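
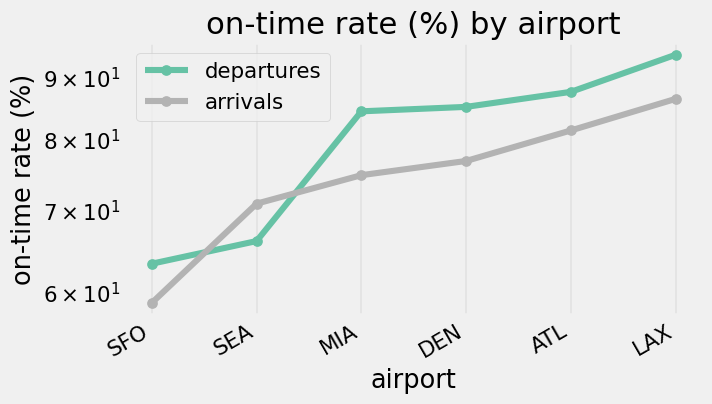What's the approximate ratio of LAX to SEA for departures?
LAX ≈ 95, SEA ≈ 65; 95/65 ≈ 1.46.

≈ 1.46×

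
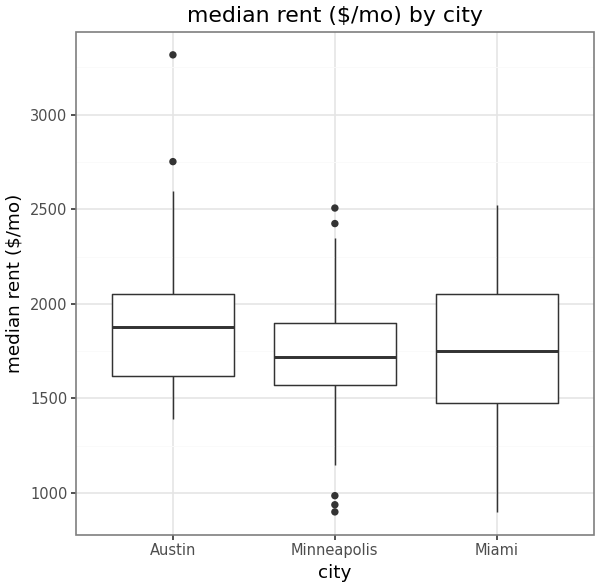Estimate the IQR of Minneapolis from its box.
≈ 325

Q3 ≈ 1900, Q1 ≈ 1575; IQR ≈ 325.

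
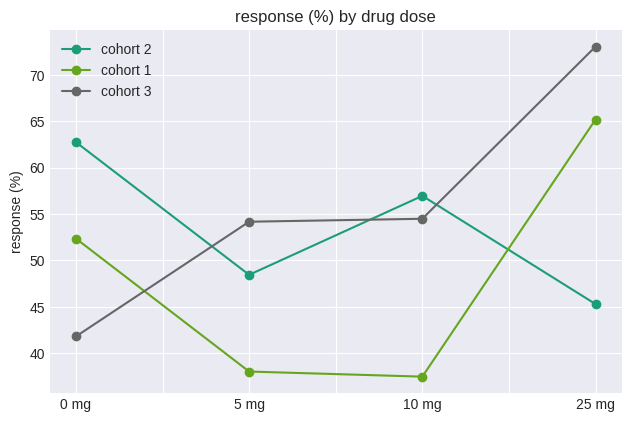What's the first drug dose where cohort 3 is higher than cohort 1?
5 mg

0 mg: cohort 3 ≈ 40 vs cohort 1 ≈ 50 (not yet); 5 mg: cohort 3 ≈ 55 vs cohort 1 ≈ 40 (first crossover).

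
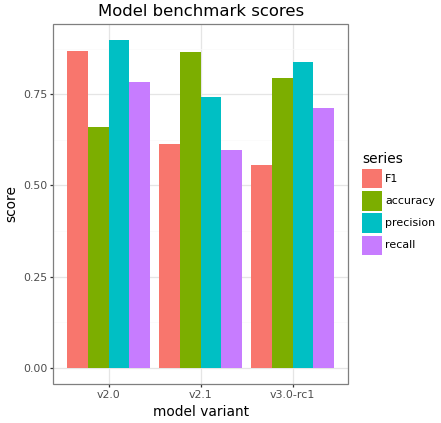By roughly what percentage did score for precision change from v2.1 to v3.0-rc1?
v2.1 ≈ 0.7, v3.0-rc1 ≈ 0.8; (0.8 − 0.7) / 0.7 ≈ +14.3%.

≈ +14.3%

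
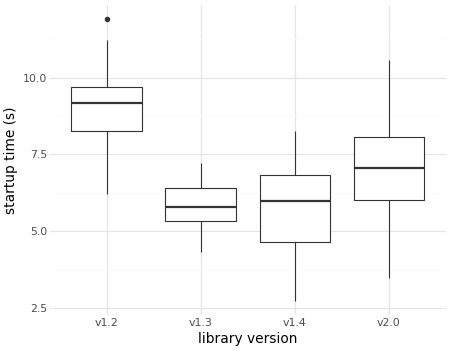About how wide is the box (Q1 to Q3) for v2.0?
Q3 ≈ 8.0, Q1 ≈ 6.0; IQR ≈ 2.0.

≈ 2.0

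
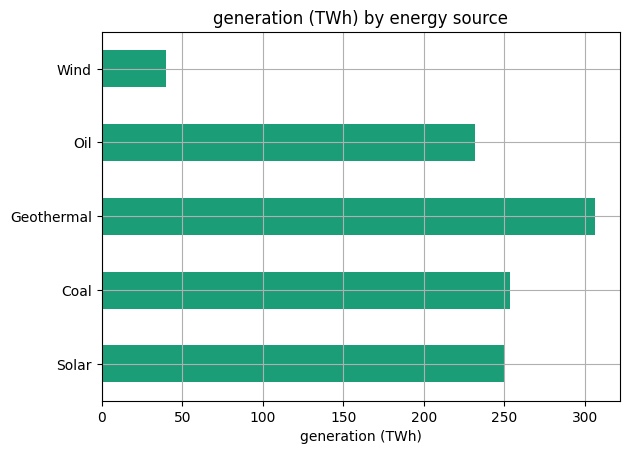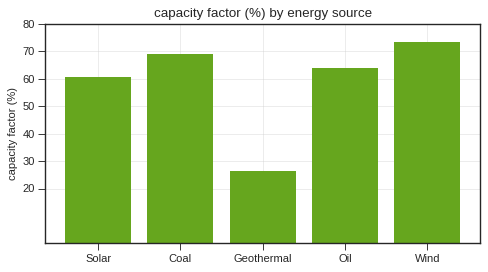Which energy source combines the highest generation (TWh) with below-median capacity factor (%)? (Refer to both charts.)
Geothermal

Chart 2 median capacity factor (%) ≈ 60; below-median energy sources: Solar, Geothermal. Among those, Geothermal has the highest generation (TWh) (≈ 300).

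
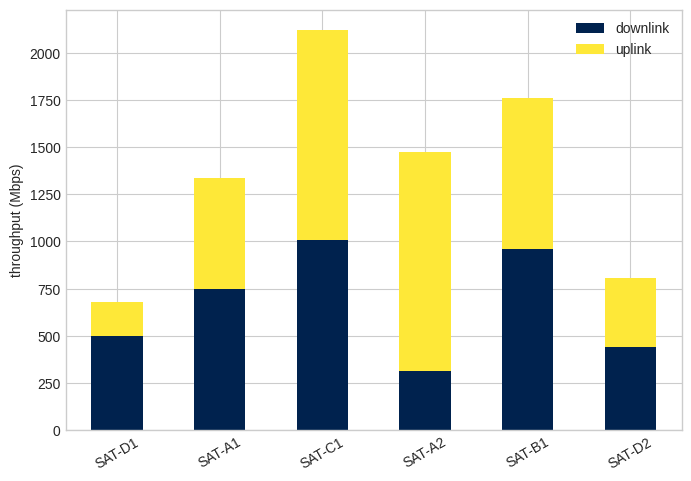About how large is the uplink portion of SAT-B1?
≈ 800

uplink top ≈ 1800, bottom ≈ 1000; segment ≈ 800.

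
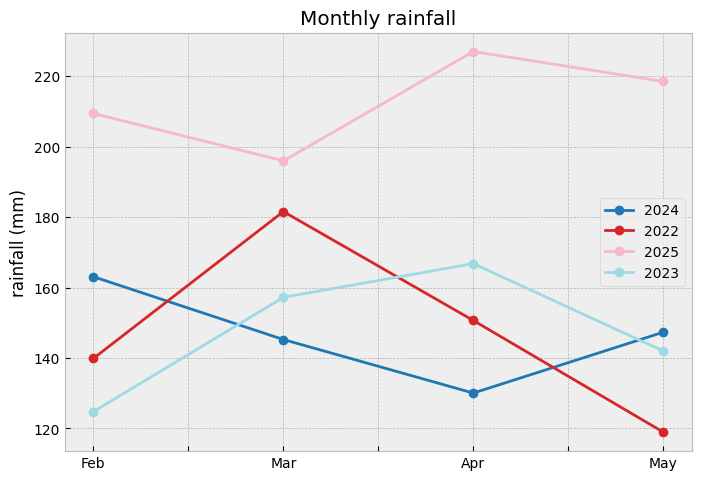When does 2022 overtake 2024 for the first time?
Mar

Feb: 2022 ≈ 140 vs 2024 ≈ 160 (not yet); Mar: 2022 ≈ 180 vs 2024 ≈ 150 (first crossover).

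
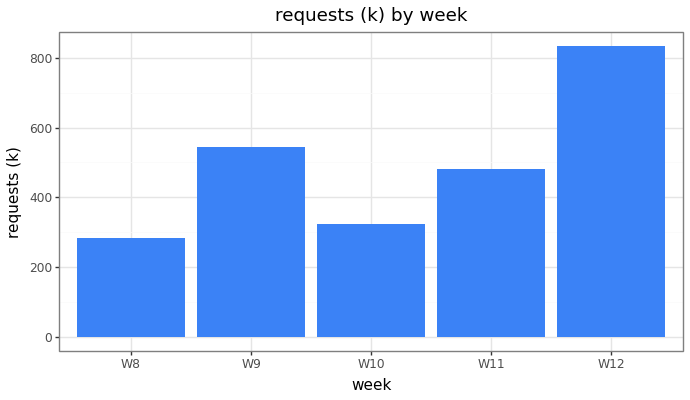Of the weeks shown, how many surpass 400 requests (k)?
Above 400: W9, W11, W12.

3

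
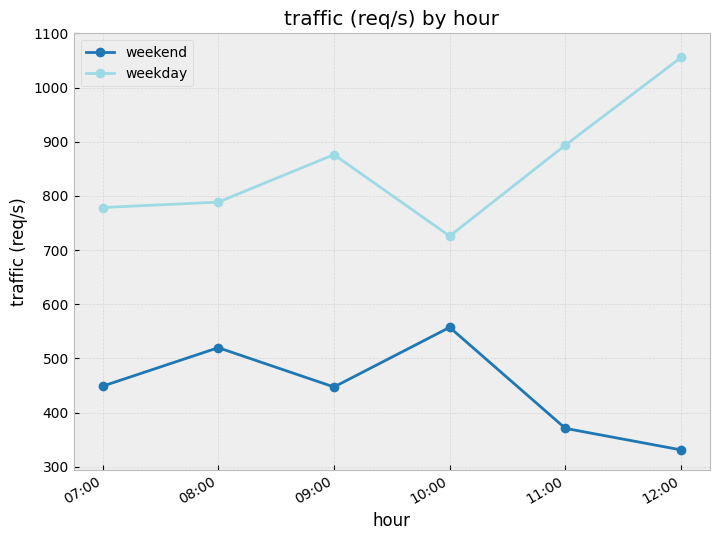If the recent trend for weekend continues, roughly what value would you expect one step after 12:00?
≈ 150

Last three: 600, 400, 300 → slope ≈ -150/step → next ≈ 150.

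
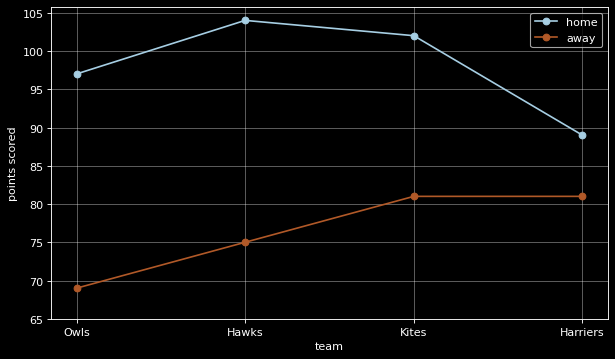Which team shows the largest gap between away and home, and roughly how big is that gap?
Hawks, ≈ 30

Hawks: away ≈ 75, home ≈ 105 → gap ≈ 30. Next-largest (Owls) is only ≈ 25.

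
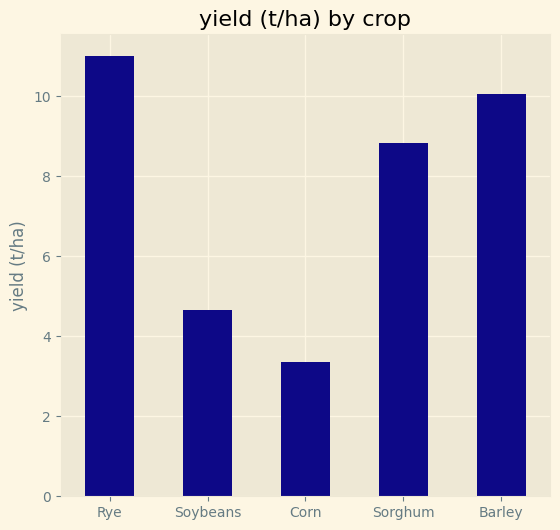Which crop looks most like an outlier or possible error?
Corn

Corn ≈ 3; the rest sit between ≈ 5 and ≈ 11.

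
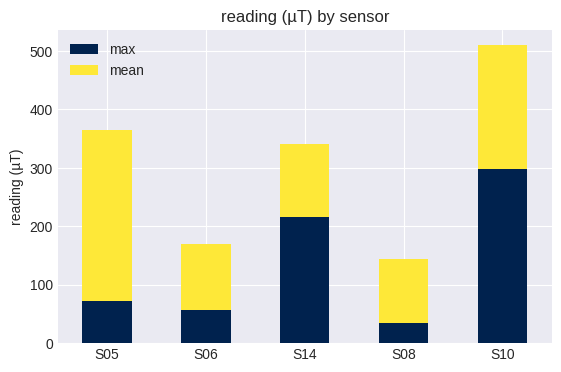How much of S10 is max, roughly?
≈ 300

max top ≈ 300, bottom ≈ 0; segment ≈ 300.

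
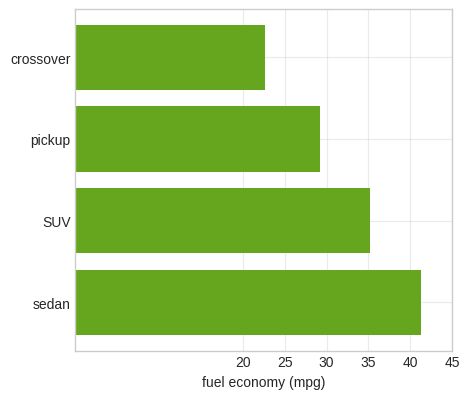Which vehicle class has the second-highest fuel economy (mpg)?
SUV

Top 3: sedan ≈ 40, SUV ≈ 35, pickup ≈ 30.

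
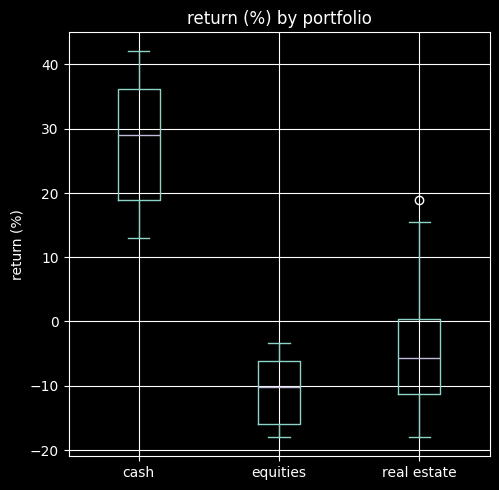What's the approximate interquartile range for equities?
Q3 ≈ -5, Q1 ≈ -15; IQR ≈ 10.

≈ 10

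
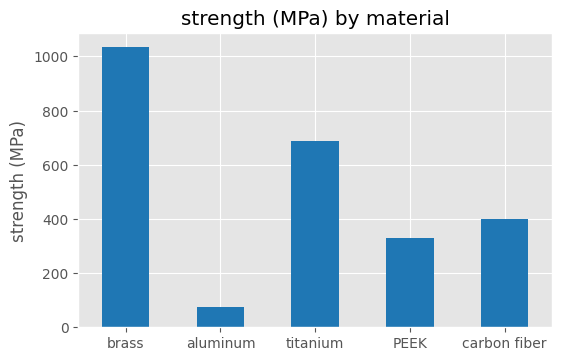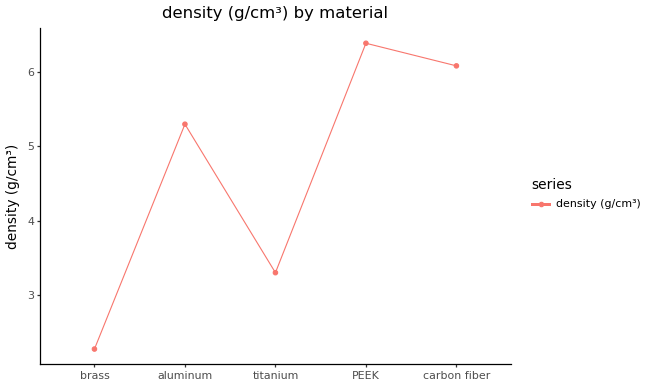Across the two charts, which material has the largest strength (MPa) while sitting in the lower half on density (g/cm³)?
brass

Chart 2 median density (g/cm³) ≈ 5; below-median materials: brass, titanium. Among those, brass has the highest strength (MPa) (≈ 1000).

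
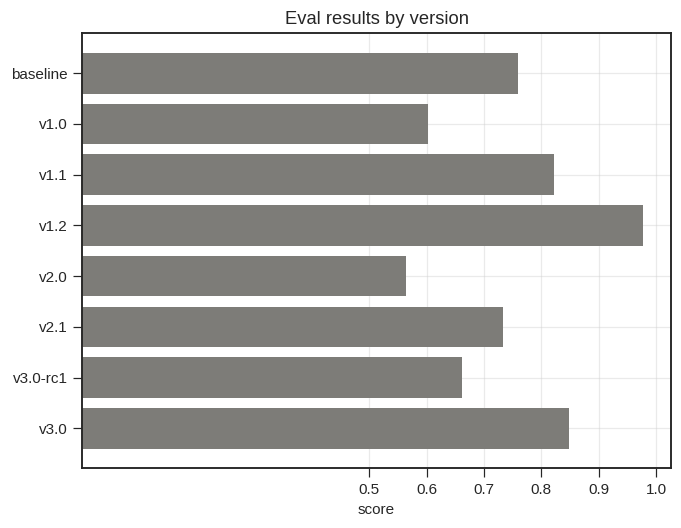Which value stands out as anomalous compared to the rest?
v1.2 ≈ 1.0; the rest sit between ≈ 0.6 and ≈ 0.8.

v1.2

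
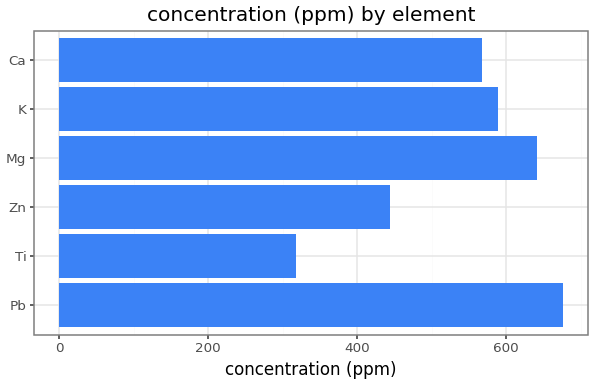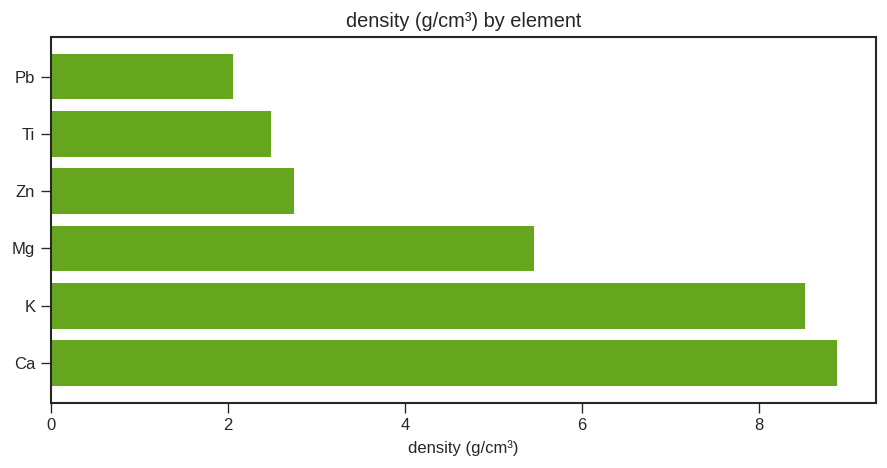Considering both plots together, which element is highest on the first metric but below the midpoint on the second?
Chart 2 median density (g/cm³) ≈ 4; below-median elements: Pb, Ti, Zn. Among those, Pb has the highest concentration (ppm) (≈ 700).

Pb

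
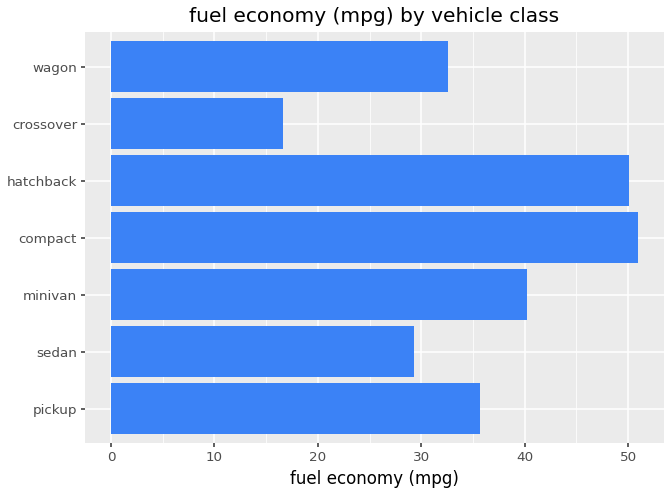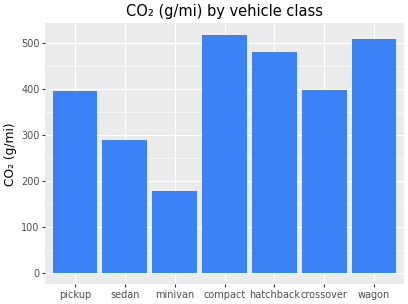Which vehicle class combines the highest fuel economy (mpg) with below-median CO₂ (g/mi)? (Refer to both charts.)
Chart 2 median CO₂ (g/mi) ≈ 400; below-median vehicle classes: pickup, sedan, minivan. Among those, minivan has the highest fuel economy (mpg) (≈ 40).

minivan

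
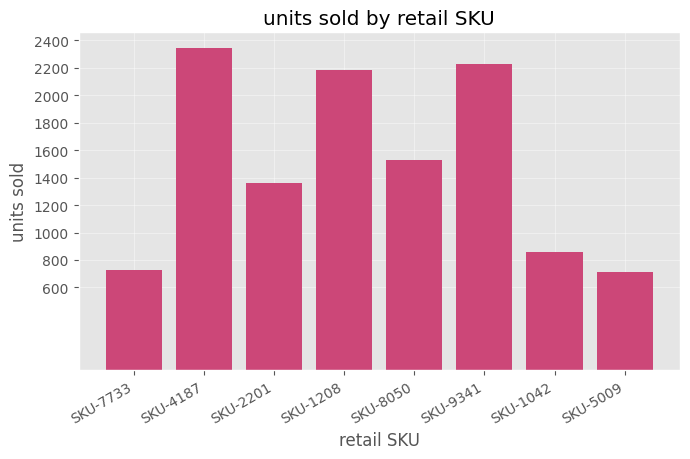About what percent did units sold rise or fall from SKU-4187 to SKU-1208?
≈ -8.3%

SKU-4187 ≈ 2400, SKU-1208 ≈ 2200; (2200 − 2400) / 2400 ≈ -8.3%.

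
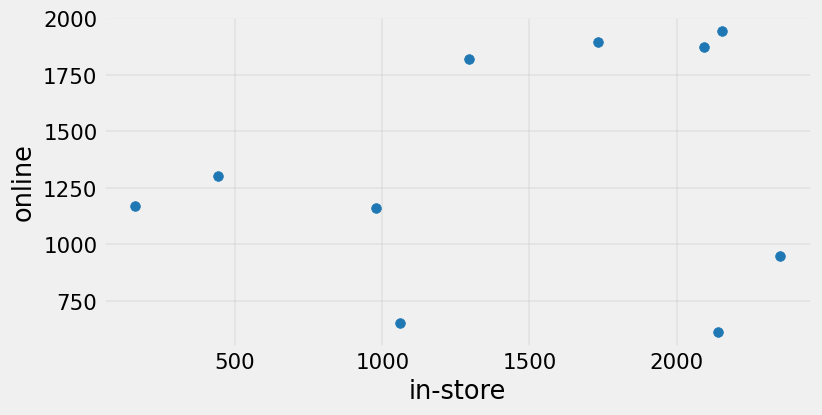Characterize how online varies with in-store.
Points are roughly uncorrelated; weak (|r| ≈ 0.2).

no clear correlation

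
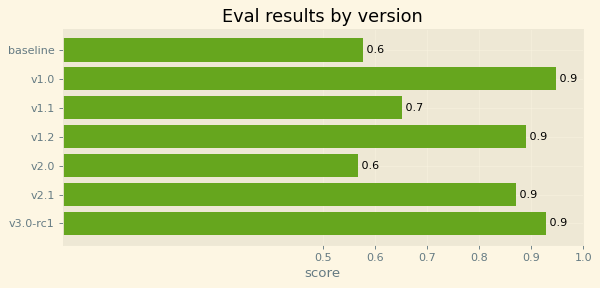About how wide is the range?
≈ 0.3

Max v1.0 ≈ 0.9, min v2.0 ≈ 0.6; range ≈ 0.3.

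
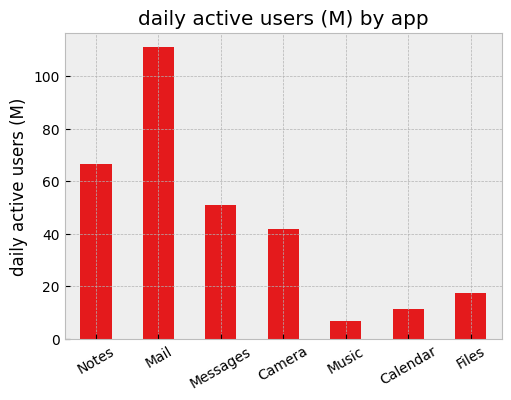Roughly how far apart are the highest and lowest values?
Max Mail ≈ 110, min Music ≈ 10; range ≈ 100.

≈ 100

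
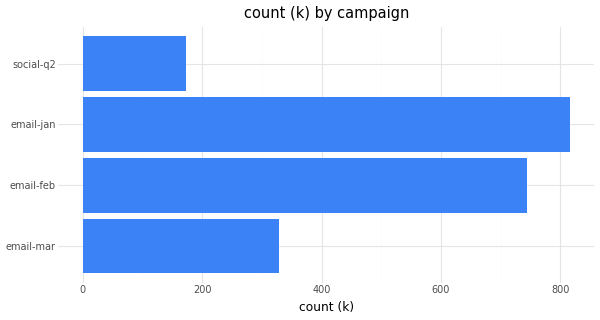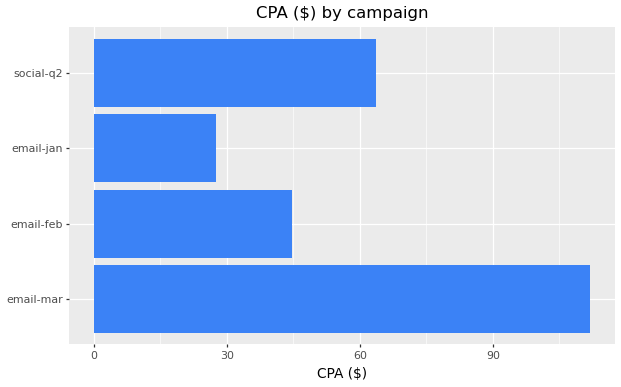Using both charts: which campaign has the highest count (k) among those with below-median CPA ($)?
Chart 2 median CPA ($) ≈ 60; below-median campaigns: email-feb, email-jan. Among those, email-jan has the highest count (k) (≈ 800).

email-jan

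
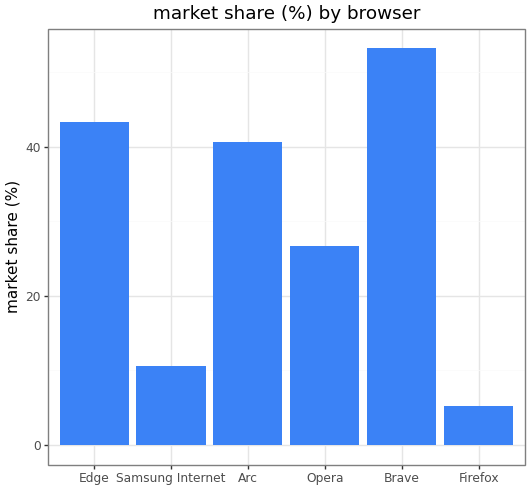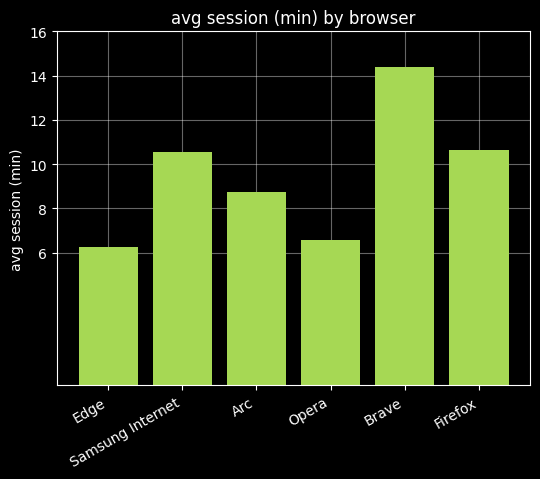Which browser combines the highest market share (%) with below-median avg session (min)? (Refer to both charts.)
Edge

Chart 2 median avg session (min) ≈ 10; below-median browsers: Edge, Arc, Opera. Among those, Edge has the highest market share (%) (≈ 45).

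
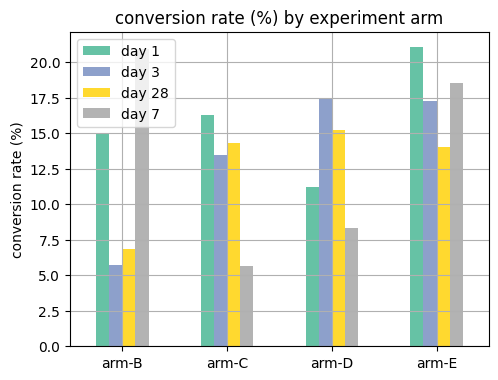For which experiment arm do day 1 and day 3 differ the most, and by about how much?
arm-B: day 1 ≈ 16, day 3 ≈ 6 → gap ≈ 10. Next-largest (arm-D) is only ≈ 6.

arm-B, ≈ 10 %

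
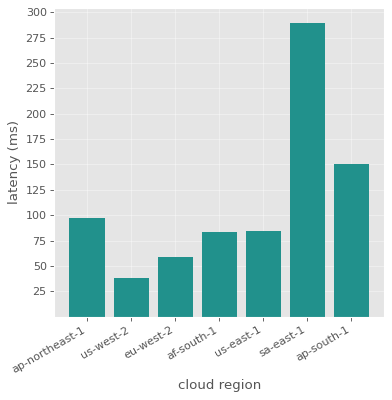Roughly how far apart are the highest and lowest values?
Max sa-east-1 ≈ 300, min us-west-2 ≈ 50; range ≈ 250.

≈ 250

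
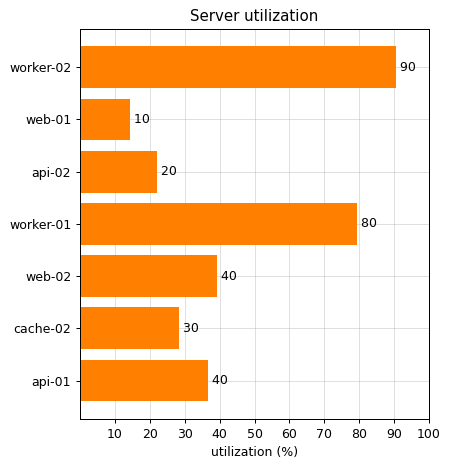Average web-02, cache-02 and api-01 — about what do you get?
≈ 37

(40 + 30 + 40) / 3 ≈ 37.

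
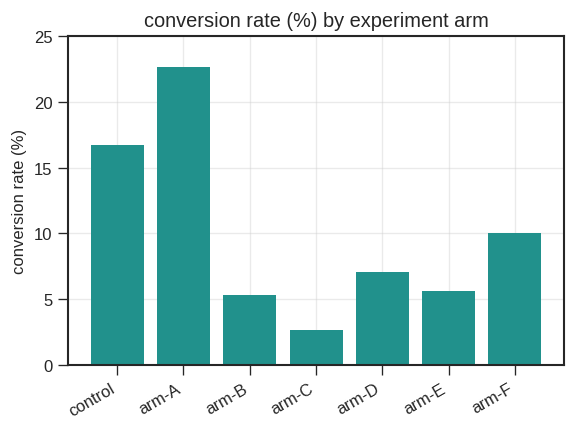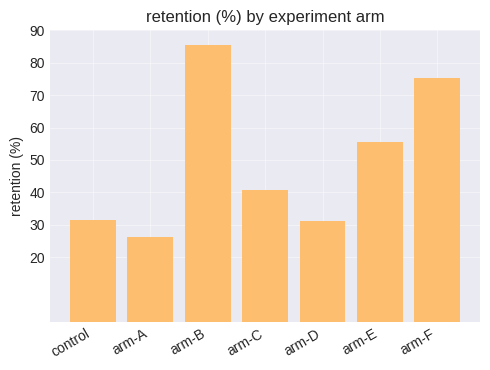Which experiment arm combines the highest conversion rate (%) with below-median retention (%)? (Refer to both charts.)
Chart 2 median retention (%) ≈ 40; below-median experiment arms: control, arm-A, arm-D. Among those, arm-A has the highest conversion rate (%) (≈ 25).

arm-A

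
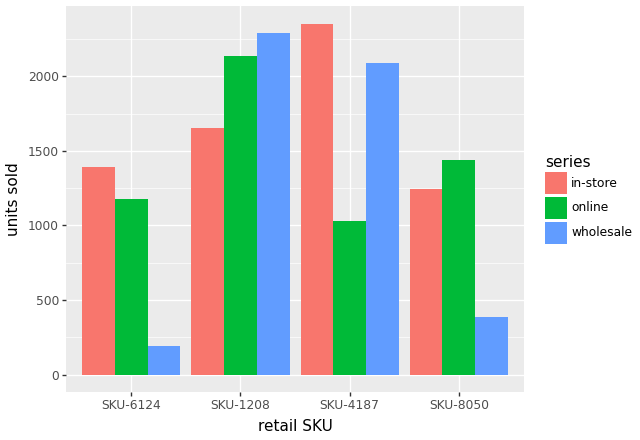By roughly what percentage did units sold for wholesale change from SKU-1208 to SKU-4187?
≈ -9.1%

SKU-1208 ≈ 2200, SKU-4187 ≈ 2000; (2000 − 2200) / 2200 ≈ -9.1%.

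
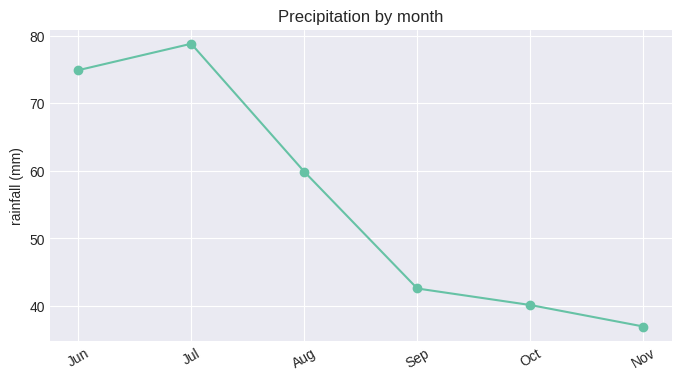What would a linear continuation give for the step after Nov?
≈ 30

Last three: 45, 40, 35 → slope ≈ -5/step → next ≈ 30.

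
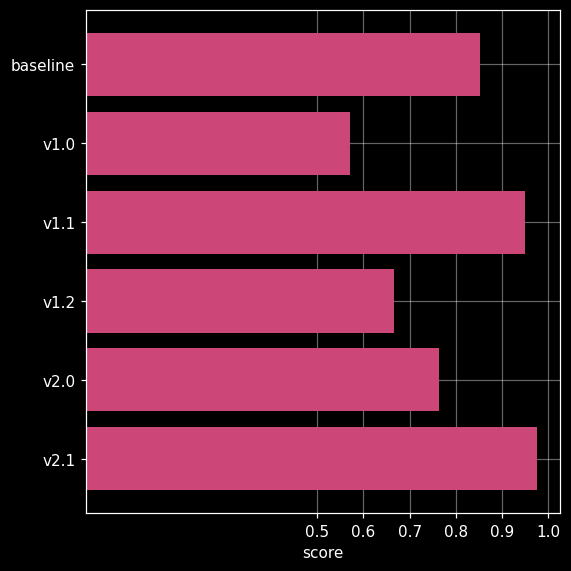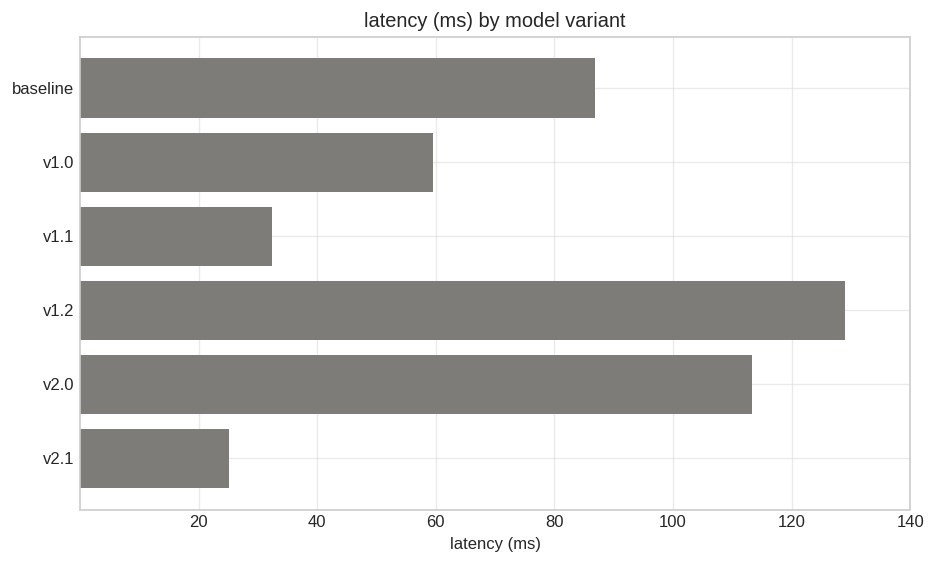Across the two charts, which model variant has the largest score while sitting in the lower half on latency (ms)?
v2.1

Chart 2 median latency (ms) ≈ 80; below-median model variants: v1.0, v1.1, v2.1. Among those, v2.1 has the highest score (≈ 1).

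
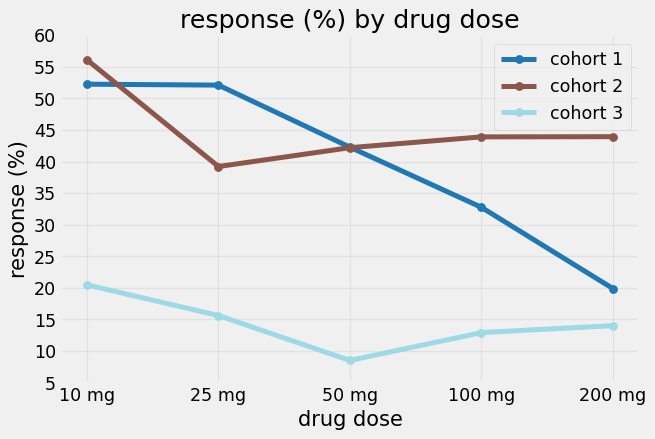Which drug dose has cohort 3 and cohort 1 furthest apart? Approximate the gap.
25 mg, ≈ 35 %

25 mg: cohort 3 ≈ 15, cohort 1 ≈ 50 → gap ≈ 35. Next-largest (50 mg) is only ≈ 30.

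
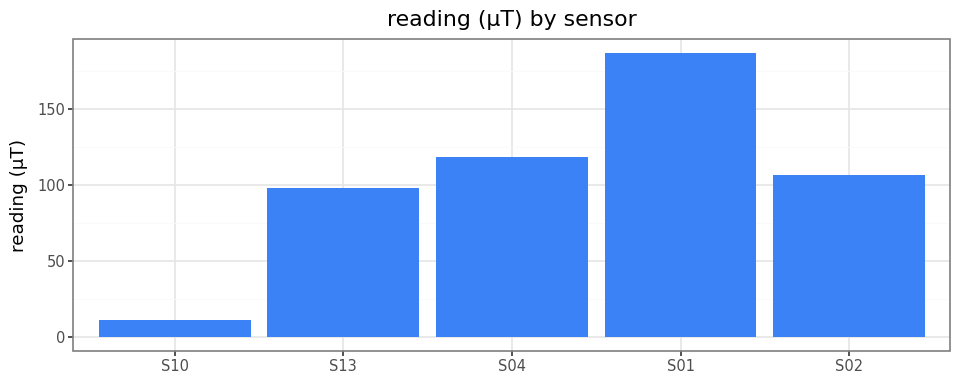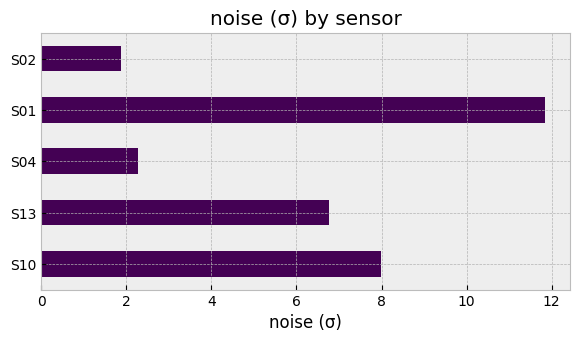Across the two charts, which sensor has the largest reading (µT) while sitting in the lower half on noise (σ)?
S04

Chart 2 median noise (σ) ≈ 6; below-median sensors: S04, S02. Among those, S04 has the highest reading (µT) (≈ 120).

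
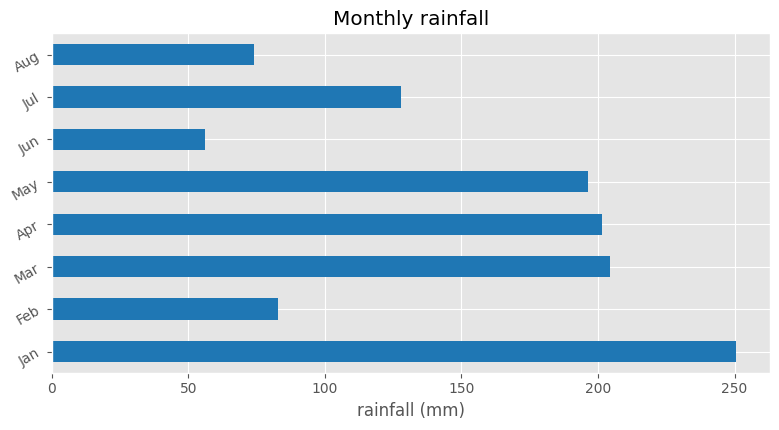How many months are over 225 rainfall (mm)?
1

Above 225: Jan.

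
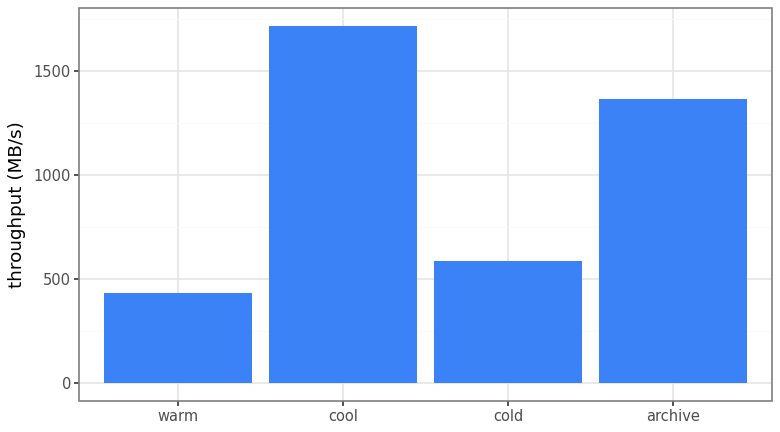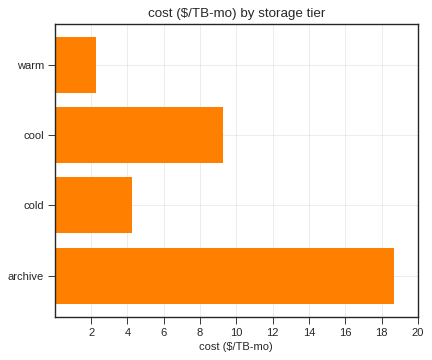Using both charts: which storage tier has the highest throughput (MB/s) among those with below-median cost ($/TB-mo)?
Chart 2 median cost ($/TB-mo) ≈ 6; below-median storage tiers: warm, cold. Among those, cold has the highest throughput (MB/s) (≈ 600).

cold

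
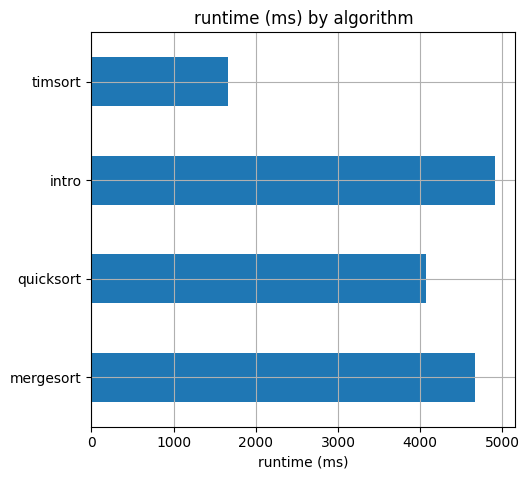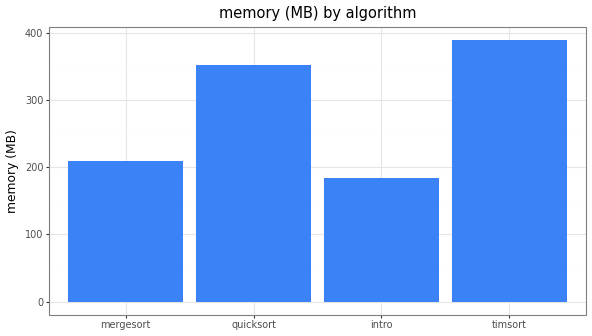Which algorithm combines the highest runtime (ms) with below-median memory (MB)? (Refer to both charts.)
intro

Chart 2 median memory (MB) ≈ 300; below-median algorithms: mergesort, intro. Among those, intro has the highest runtime (ms) (≈ 5000).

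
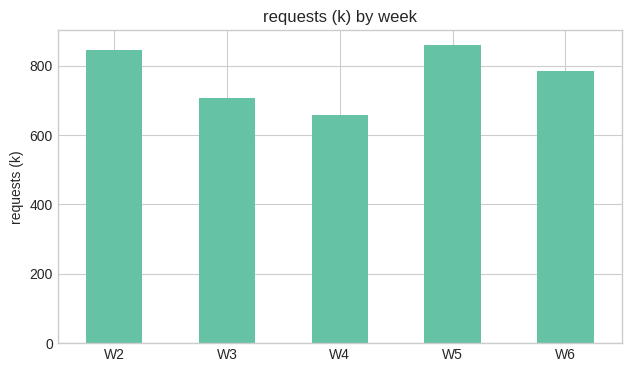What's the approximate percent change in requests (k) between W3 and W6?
≈ +14.3%

W3 ≈ 700, W6 ≈ 800; (800 − 700) / 700 ≈ +14.3%.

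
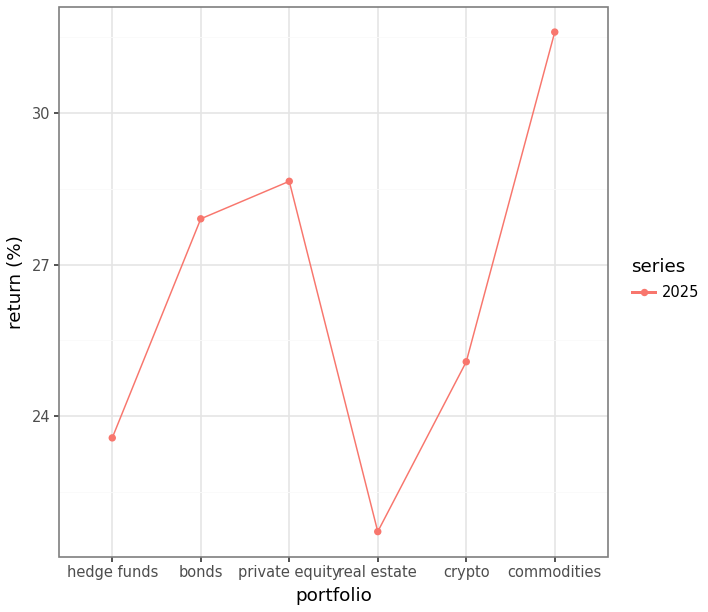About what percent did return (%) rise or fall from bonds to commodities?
bonds ≈ 28, commodities ≈ 32; (32 − 28) / 28 ≈ +14.3%.

≈ +14.3%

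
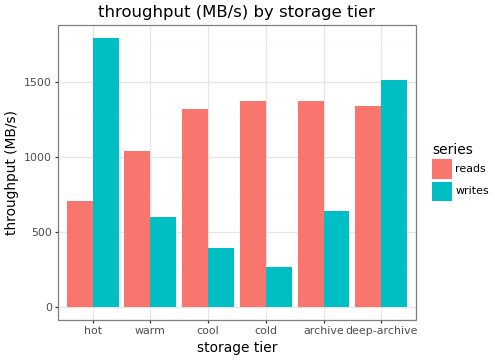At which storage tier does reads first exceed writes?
warm

hot: reads ≈ 800 vs writes ≈ 1800 (not yet); warm: reads ≈ 1000 vs writes ≈ 600 (first crossover).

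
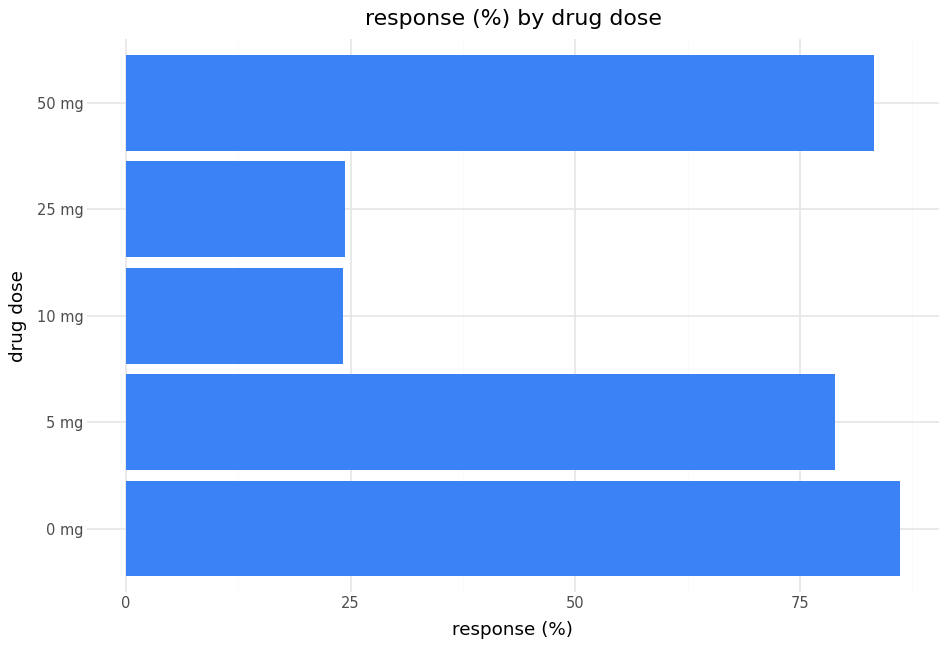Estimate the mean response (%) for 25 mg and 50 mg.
≈ 50

(20 + 80) / 2 ≈ 50.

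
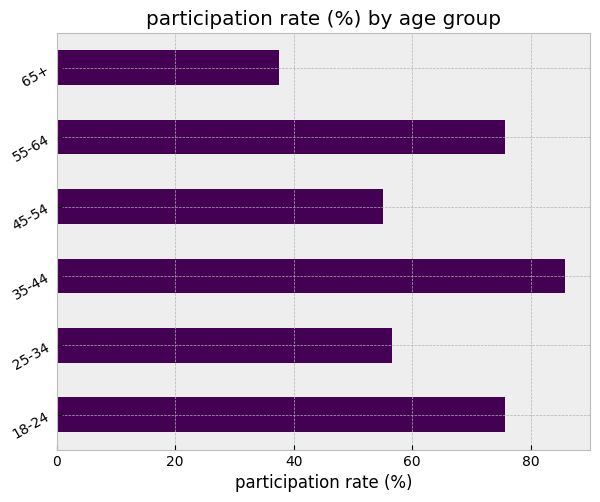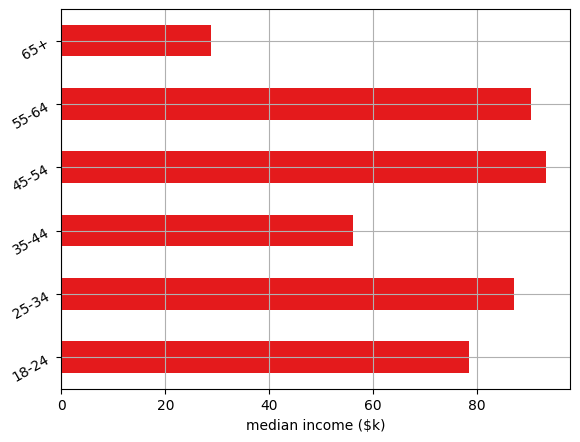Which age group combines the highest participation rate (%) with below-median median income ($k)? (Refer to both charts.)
Chart 2 median median income ($k) ≈ 80; below-median age groups: 18-24, 35-44, 65+. Among those, 35-44 has the highest participation rate (%) (≈ 90).

35-44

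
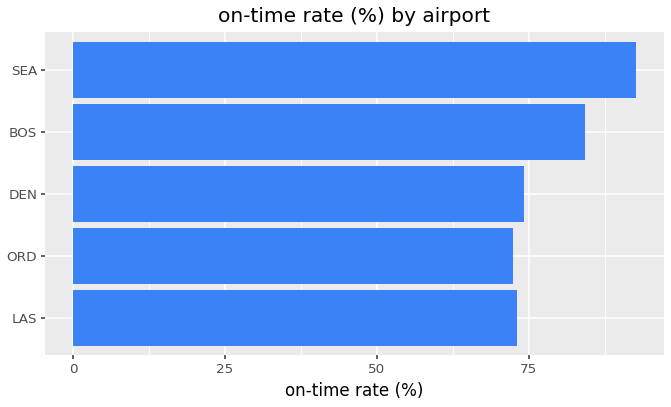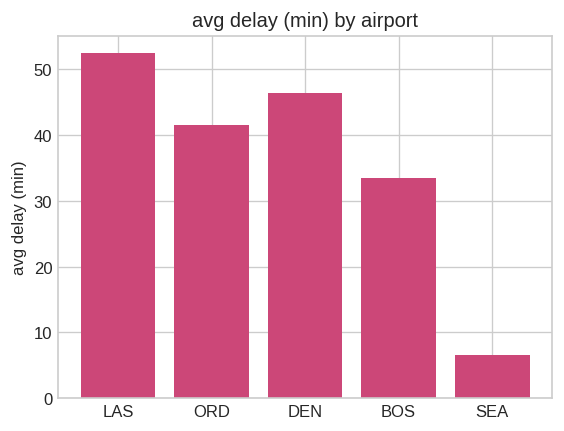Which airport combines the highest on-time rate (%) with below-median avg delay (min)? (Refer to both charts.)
Chart 2 median avg delay (min) ≈ 40; below-median airports: BOS, SEA. Among those, SEA has the highest on-time rate (%) (≈ 90).

SEA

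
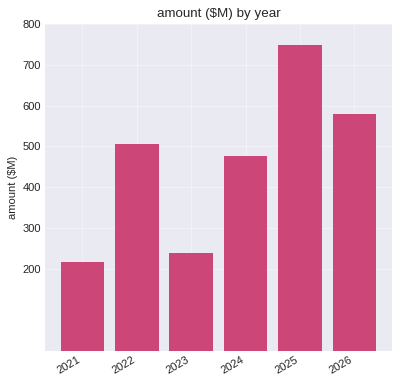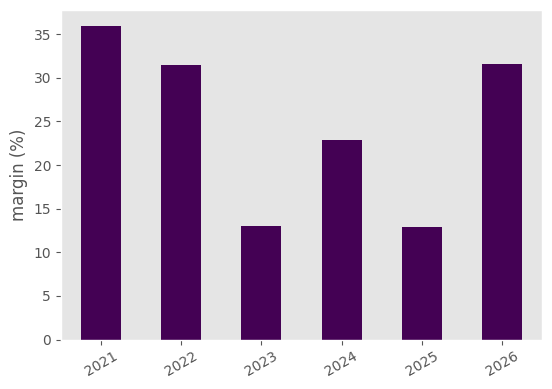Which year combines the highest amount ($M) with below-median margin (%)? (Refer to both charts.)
Chart 2 median margin (%) ≈ 25; below-median years: 2023, 2024, 2025. Among those, 2025 has the highest amount ($M) (≈ 700).

2025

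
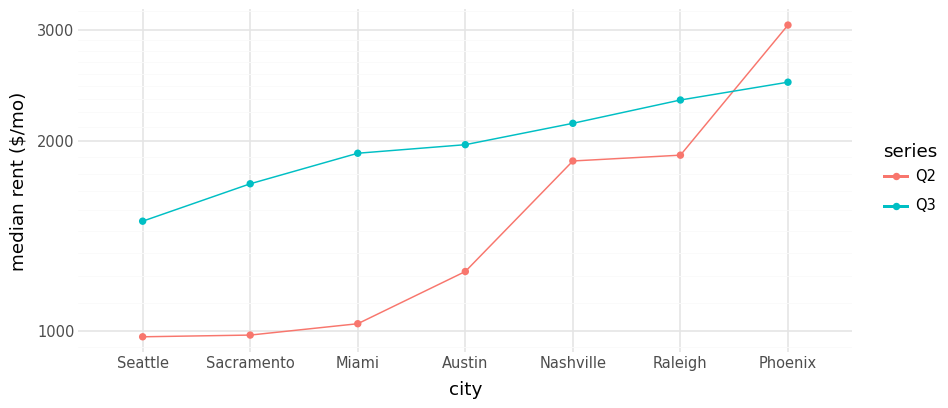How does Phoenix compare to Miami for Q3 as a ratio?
≈ 1.2×

Phoenix ≈ 2400, Miami ≈ 2000; 2400/2000 ≈ 1.2.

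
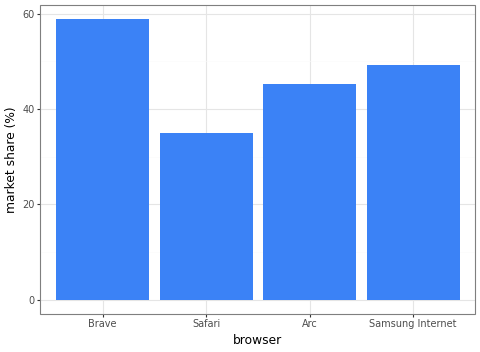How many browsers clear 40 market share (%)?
3

Above 40: Brave, Arc, Samsung Internet.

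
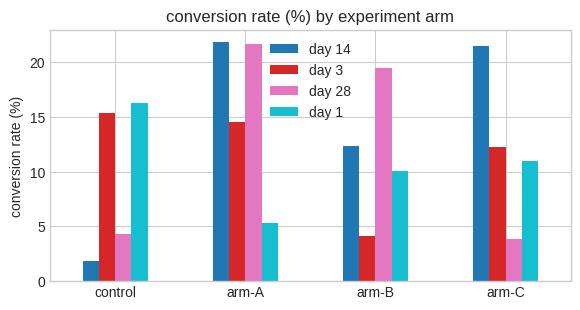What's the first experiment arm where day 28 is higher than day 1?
control: day 28 ≈ 4 vs day 1 ≈ 16 (not yet); arm-A: day 28 ≈ 22 vs day 1 ≈ 6 (first crossover).

arm-A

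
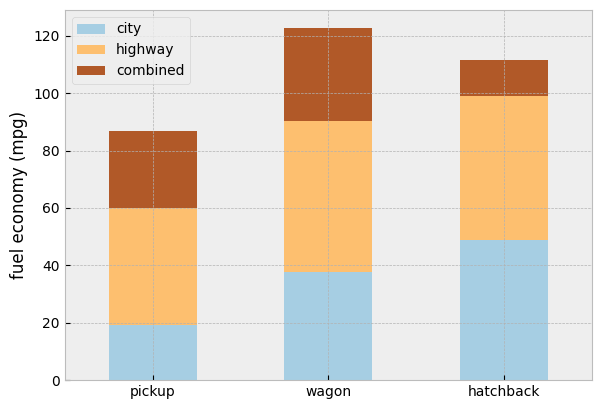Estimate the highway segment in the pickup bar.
≈ 40

highway top ≈ 60, bottom ≈ 20; segment ≈ 40.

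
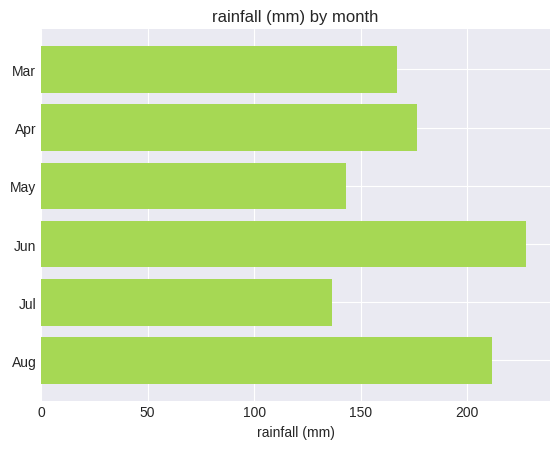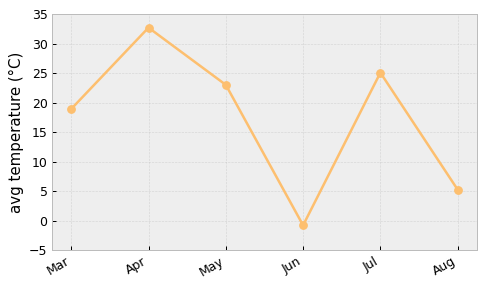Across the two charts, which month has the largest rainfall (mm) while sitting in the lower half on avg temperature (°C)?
Chart 2 median avg temperature (°C) ≈ 20; below-median months: Mar, Jun, Aug. Among those, Jun has the highest rainfall (mm) (≈ 225).

Jun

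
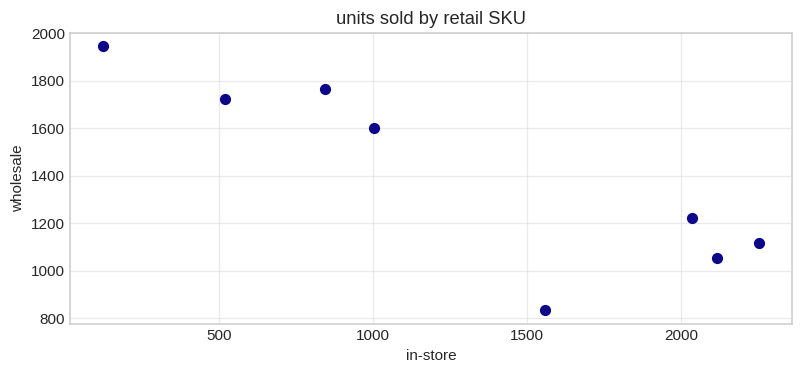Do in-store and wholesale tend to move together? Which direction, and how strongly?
Points are negatively correlated; strong (|r| ≈ 0.9).

negative, strong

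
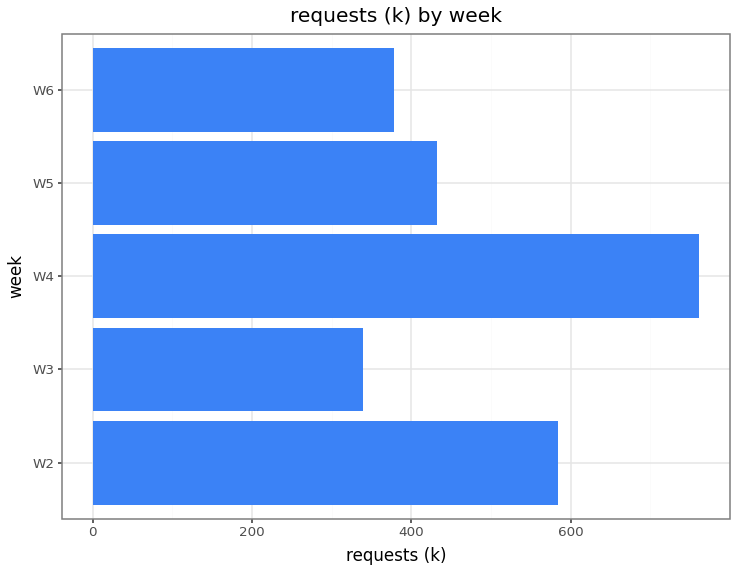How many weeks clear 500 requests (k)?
2

Above 500: W2, W4.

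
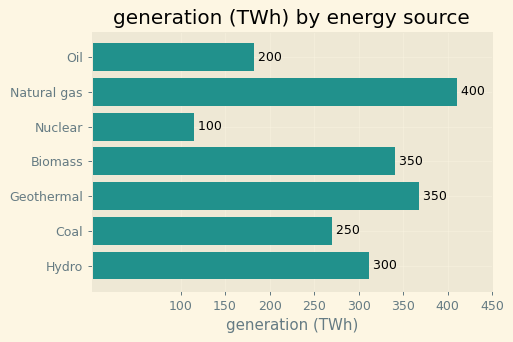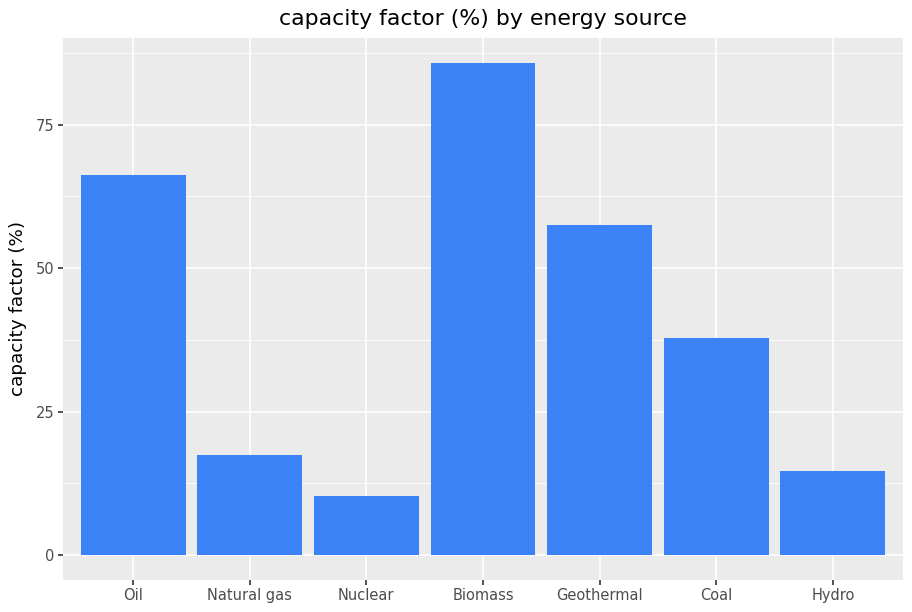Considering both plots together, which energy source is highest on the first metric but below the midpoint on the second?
Chart 2 median capacity factor (%) ≈ 40; below-median energy sources: Natural gas, Nuclear, Hydro. Among those, Natural gas has the highest generation (TWh) (≈ 400).

Natural gas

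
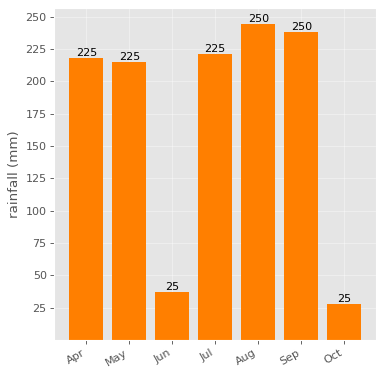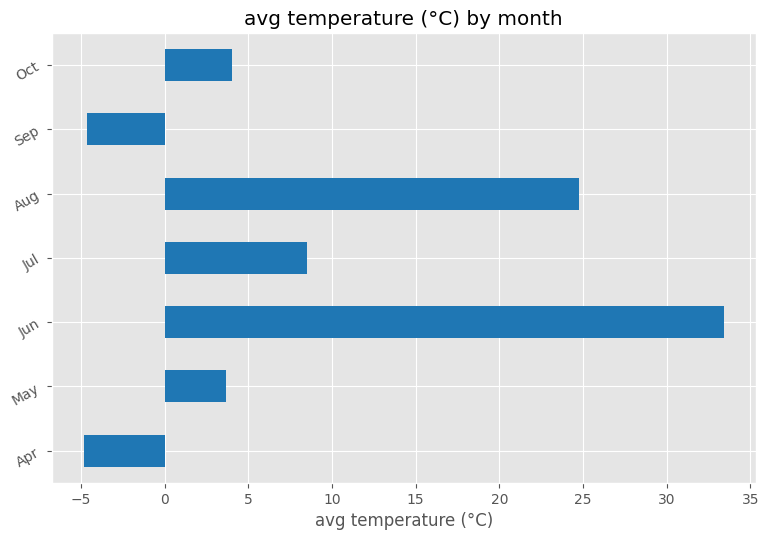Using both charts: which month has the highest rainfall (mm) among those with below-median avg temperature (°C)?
Sep

Chart 2 median avg temperature (°C) ≈ 5; below-median months: Apr, May, Sep. Among those, Sep has the highest rainfall (mm) (≈ 250).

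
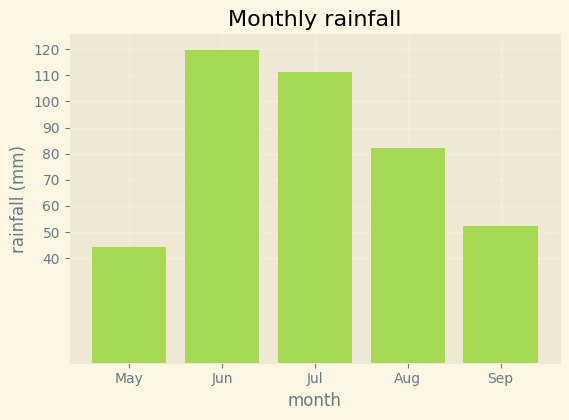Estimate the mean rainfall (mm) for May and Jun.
(40 + 120) / 2 ≈ 80.

≈ 80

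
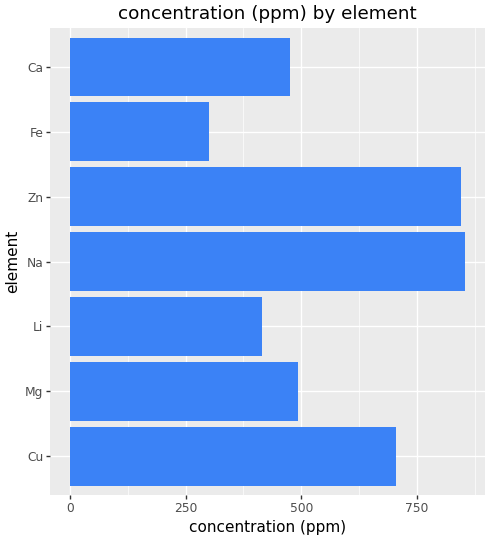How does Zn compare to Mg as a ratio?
≈ 1.6×

Zn ≈ 800, Mg ≈ 500; 800/500 ≈ 1.6.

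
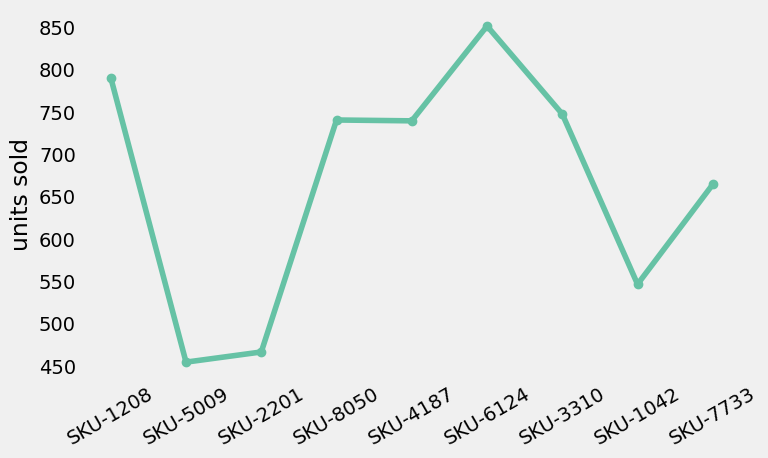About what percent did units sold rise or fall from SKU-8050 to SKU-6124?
≈ +13.3%

SKU-8050 ≈ 750, SKU-6124 ≈ 850; (850 − 750) / 750 ≈ +13.3%.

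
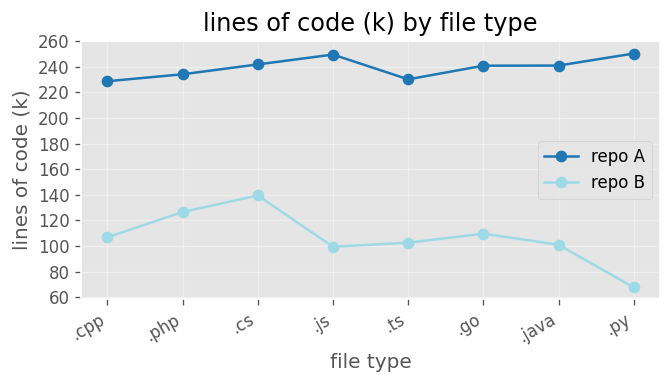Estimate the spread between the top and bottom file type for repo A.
≈ 40

Max .py ≈ 260, min .cpp ≈ 220; range ≈ 40.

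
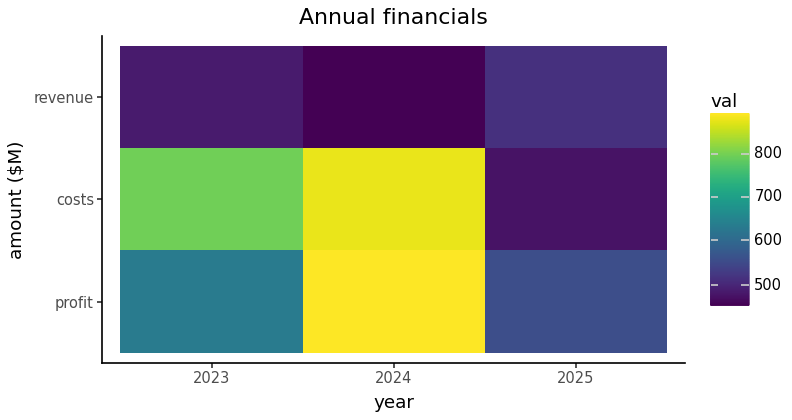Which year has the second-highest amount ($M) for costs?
Top 3 for costs: 2024 ≈ 900, 2023 ≈ 800, 2025 ≈ 450.

2023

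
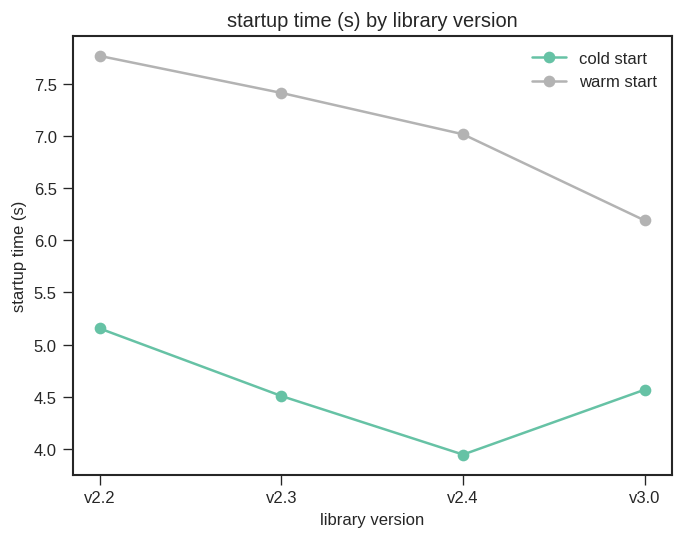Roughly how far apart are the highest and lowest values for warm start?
Max v2.2 ≈ 8.0, min v3.0 ≈ 6.0; range ≈ 2.0.

≈ 2.0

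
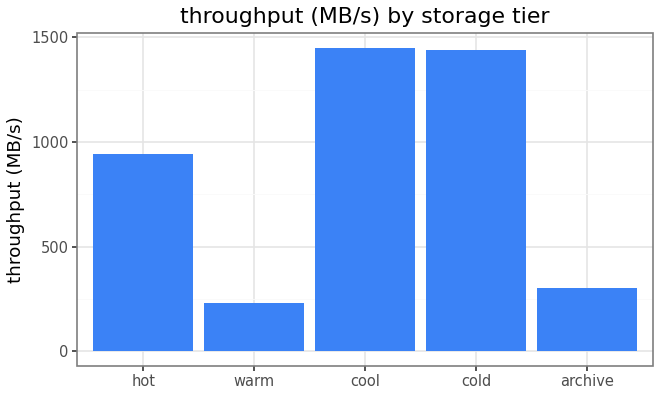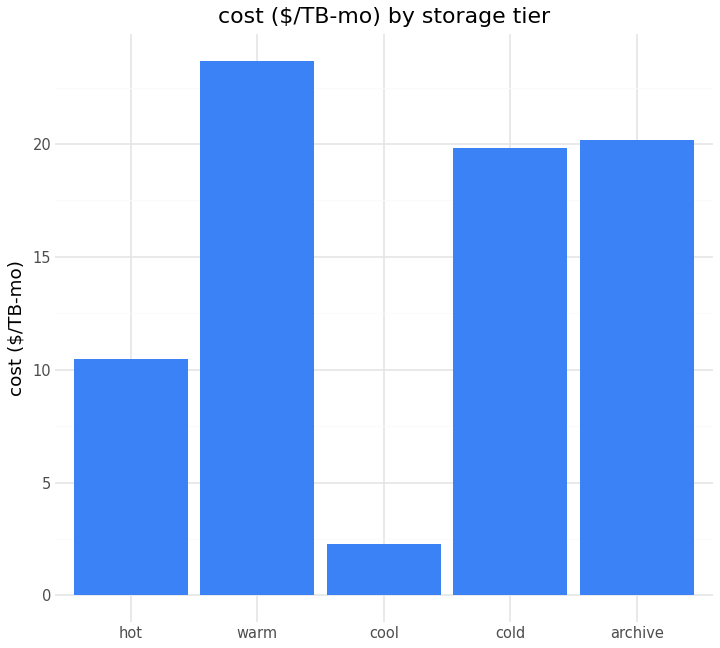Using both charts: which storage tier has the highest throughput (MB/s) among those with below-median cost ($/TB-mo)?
Chart 2 median cost ($/TB-mo) ≈ 20; below-median storage tiers: hot, cool. Among those, cool has the highest throughput (MB/s) (≈ 1400).

cool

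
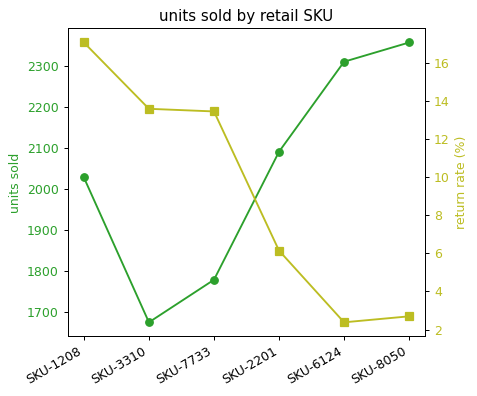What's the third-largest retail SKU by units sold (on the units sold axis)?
SKU-2201

Top 4 (on the units sold axis): SKU-8050 ≈ 2400, SKU-6124 ≈ 2300, SKU-2201 ≈ 2100, SKU-1208 ≈ 2000.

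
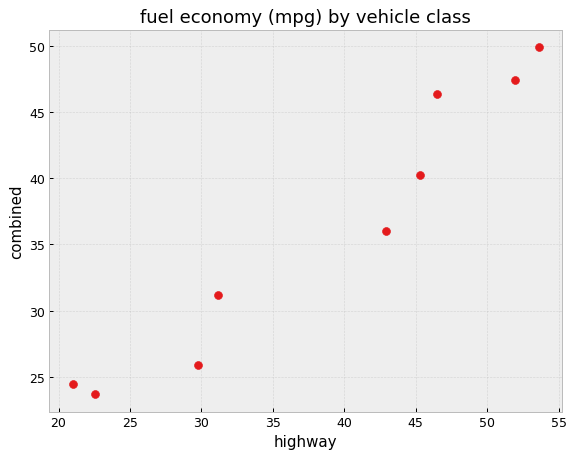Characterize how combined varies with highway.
Points are positively correlated; strong (|r| ≈ 1.0).

positive, strong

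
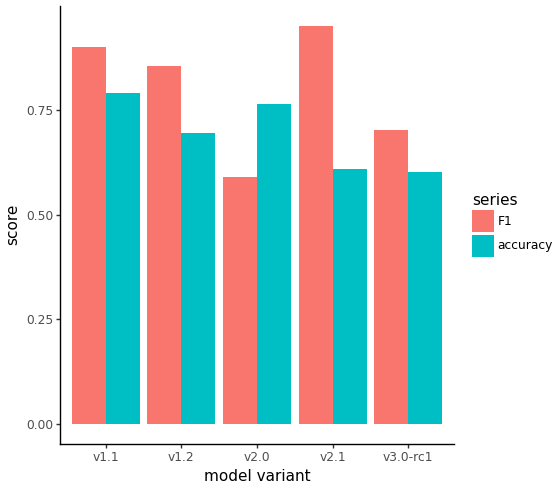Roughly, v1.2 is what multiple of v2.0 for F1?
≈ 1.5×

v1.2 ≈ 0.9, v2.0 ≈ 0.6; 0.9/0.6 ≈ 1.5.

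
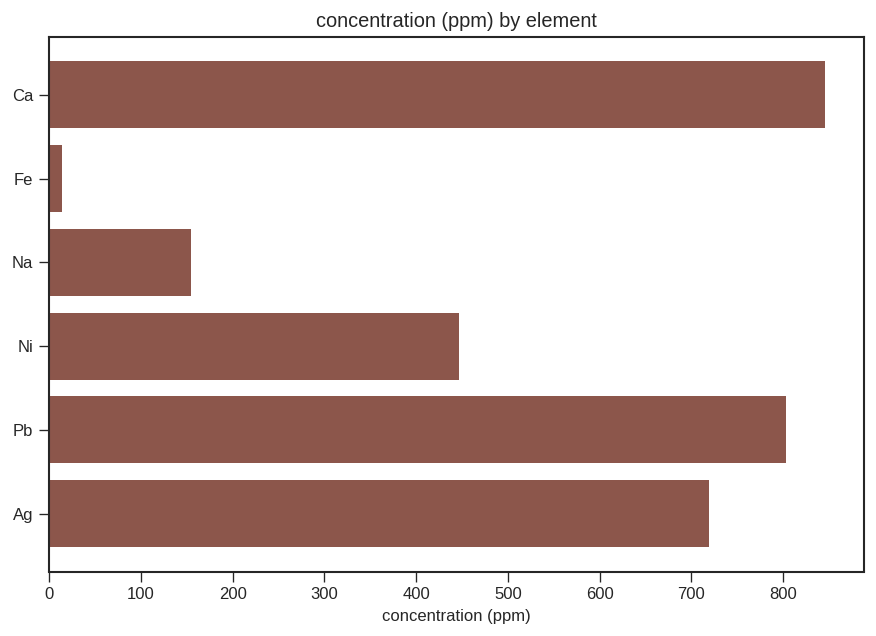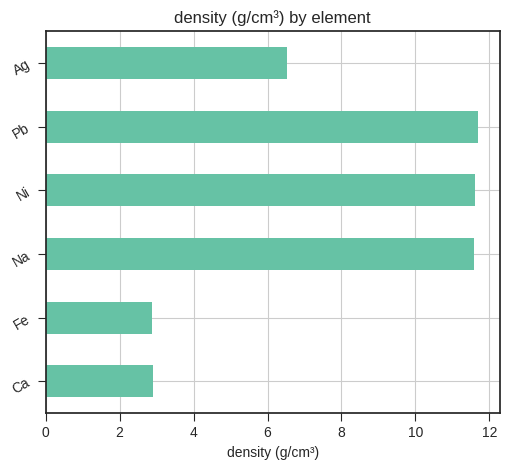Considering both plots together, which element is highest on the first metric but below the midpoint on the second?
Ca

Chart 2 median density (g/cm³) ≈ 10; below-median elements: Ca, Fe, Ag. Among those, Ca has the highest concentration (ppm) (≈ 800).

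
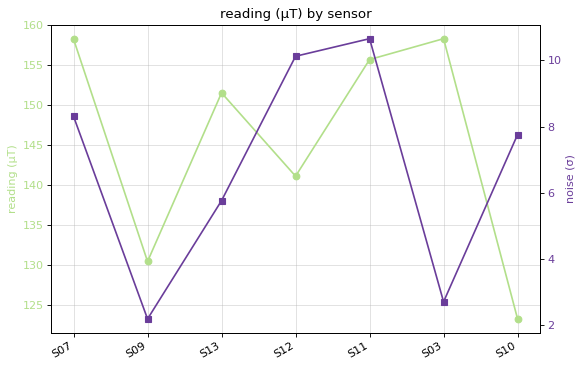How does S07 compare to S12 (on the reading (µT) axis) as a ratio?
≈ 1.14×

S07 ≈ 160, S12 ≈ 140; 160/140 ≈ 1.14.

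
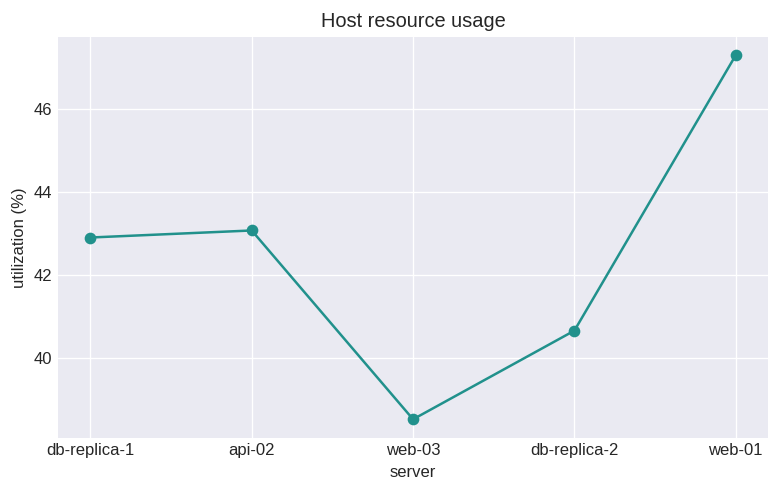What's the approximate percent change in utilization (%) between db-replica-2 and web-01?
db-replica-2 ≈ 41, web-01 ≈ 47; (47 − 41) / 41 ≈ +14.6%.

≈ +14.6%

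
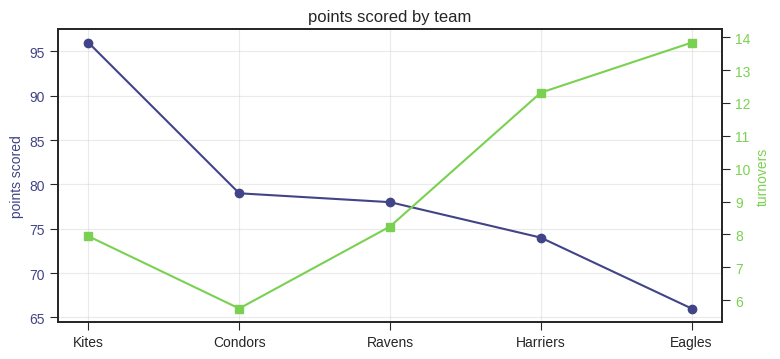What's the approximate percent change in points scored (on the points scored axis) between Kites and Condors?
Kites ≈ 95, Condors ≈ 80; (80 − 95) / 95 ≈ -15.8%.

≈ -15.8%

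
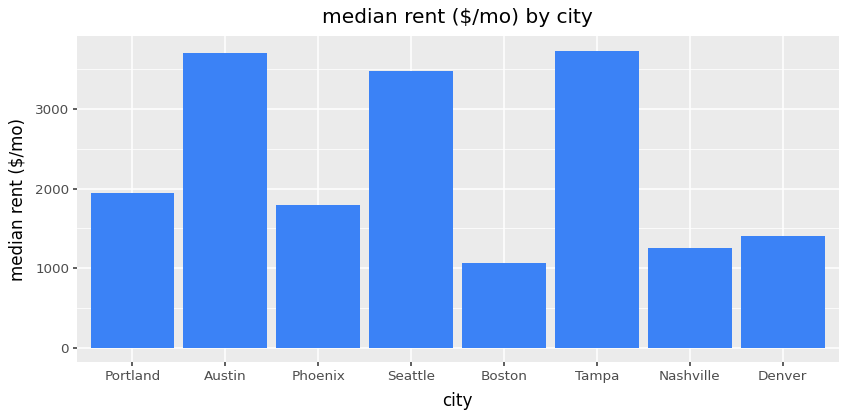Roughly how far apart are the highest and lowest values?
Max Tampa ≈ 3500, min Boston ≈ 1000; range ≈ 2500.

≈ 2500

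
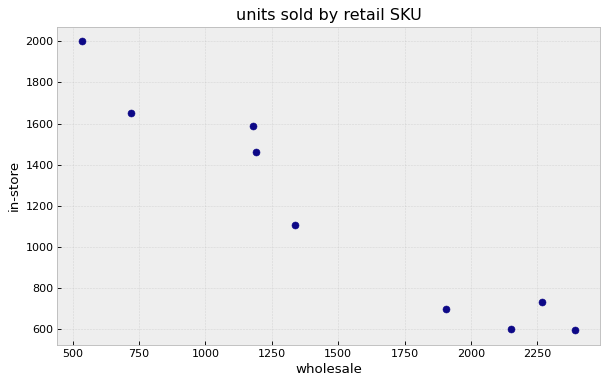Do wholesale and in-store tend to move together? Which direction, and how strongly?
negative, strong

Points are negatively correlated; strong (|r| ≈ 1.0).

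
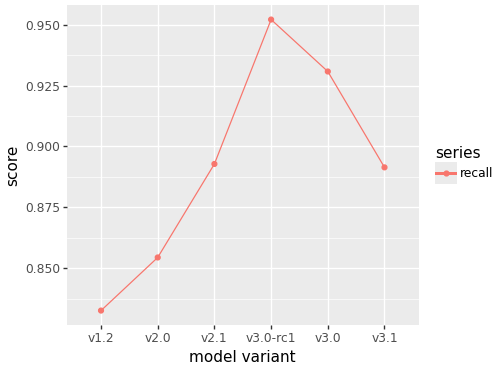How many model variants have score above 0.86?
Above 0.86: v2.1, v3.0-rc1, v3.0, v3.1.

4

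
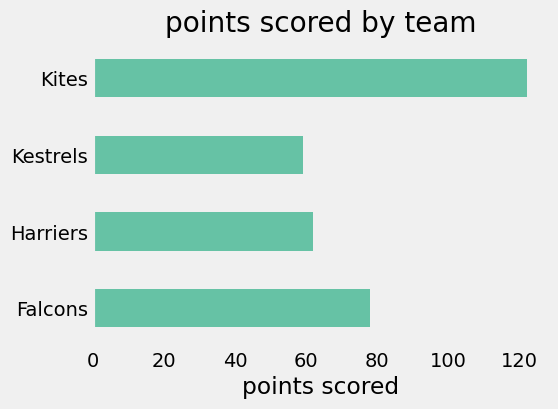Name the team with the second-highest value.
Falcons

Top 3: Kites ≈ 120, Falcons ≈ 80, Harriers ≈ 60.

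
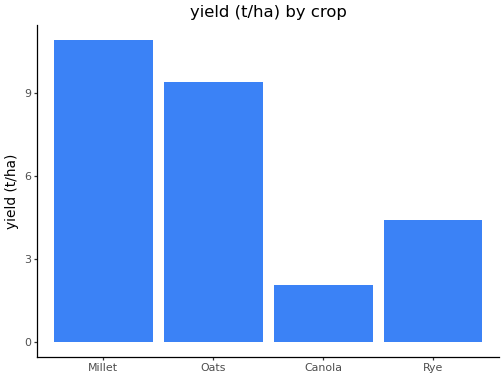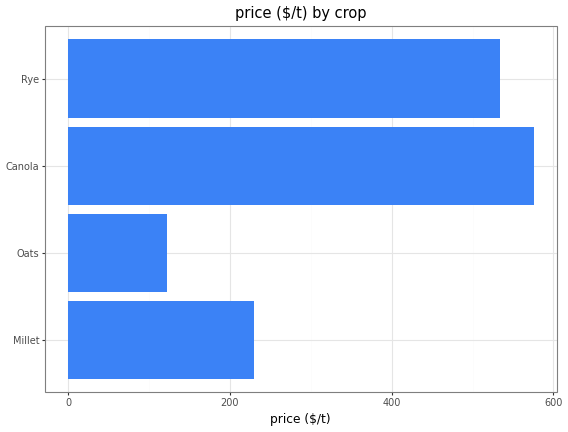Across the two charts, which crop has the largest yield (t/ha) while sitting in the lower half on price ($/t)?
Chart 2 median price ($/t) ≈ 400; below-median crops: Millet, Oats. Among those, Millet has the highest yield (t/ha) (≈ 11).

Millet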